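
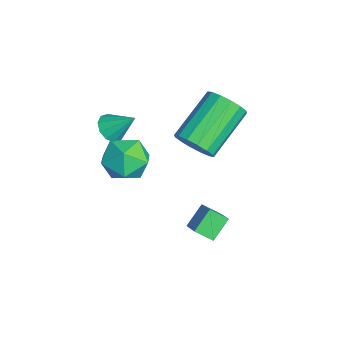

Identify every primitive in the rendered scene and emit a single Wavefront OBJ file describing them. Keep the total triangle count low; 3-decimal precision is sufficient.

v 2.569 0.154 2.03
v 3.232 0.518 2.347
v 1.954 1.85 3.488
v 1.291 1.486 3.17
v 3.145 0.737 1.994
v 1.867 2.069 3.135
v 2.904 0.8 1.651
v 1.626 2.132 2.791
v 2.573 0.69 1.409
v 1.295 2.021 2.549
v 2.241 0.436 1.333
v 0.963 1.768 2.474
v 1.997 0.107 1.444
v 0.719 1.439 2.585
v 1.906 -0.21 1.712
v 0.628 1.122 2.853
v 1.993 -0.429 2.065
v 0.715 0.903 3.206
v 2.234 -0.492 2.409
v 0.956 0.84 3.549
v 2.565 -0.381 2.651
v 1.287 0.95 3.791
v 2.897 -0.128 2.726
v 1.619 1.204 3.867
v 3.141 0.201 2.615
v 1.863 1.533 3.756
v 2.018 -1.686 2.057
v 2.856 -1.47 1.558
v 1.744 -2.93 1.062
v 2.582 -2.714 0.563
v 2.634 -3.07 1.494
v 2.803 -2.301 2.109
v 1.797 -2.099 0.511
v 1.966 -1.33 1.126
v 2.719 -1.725 0.602
v 3.236 -2.326 1.21
v 1.364 -2.074 1.41
v 1.881 -2.675 2.018
v 3.093 0.374 -0.832
v 3.905 0.541 -0.33
v 3.248 1.018 -1.299
v 4.061 1.185 -0.796
v 3.619 -0.225 -1.484
v 4.432 -0.058 -0.981
v 3.775 0.419 -1.95
v 4.587 0.586 -1.448
v 1.544 -2.618 2.404
v 2.119 -2.845 2.356
v 1.936 -1.802 3.236
v 2.081 -2.564 2.098
v 1.838 -2.304 1.957
v 1.483 -2.164 1.987
v 1.151 -2.197 2.176
v 0.969 -2.391 2.452
v 1.007 -2.672 2.709
v 1.251 -2.933 2.851
v 1.606 -3.073 2.821
v 1.938 -3.04 2.632
f 2 1 5
f 2 5 3
f 3 5 6
f 3 6 4
f 5 1 7
f 5 7 6
f 6 7 8
f 6 8 4
f 7 1 9
f 7 9 8
f 8 9 10
f 8 10 4
f 9 1 11
f 9 11 10
f 10 11 12
f 10 12 4
f 11 1 13
f 11 13 12
f 12 13 14
f 12 14 4
f 13 1 15
f 13 15 14
f 14 15 16
f 14 16 4
f 15 1 17
f 15 17 16
f 16 17 18
f 16 18 4
f 17 1 19
f 17 19 18
f 18 19 20
f 18 20 4
f 19 1 21
f 19 21 20
f 20 21 22
f 20 22 4
f 21 1 23
f 21 23 22
f 22 23 24
f 22 24 4
f 23 1 25
f 23 25 24
f 24 25 26
f 24 26 4
f 25 1 2
f 25 2 26
f 26 2 3
f 26 3 4
f 27 38 32
f 27 32 28
f 27 28 34
f 27 34 37
f 27 37 38
f 28 32 36
f 32 38 31
f 38 37 29
f 37 34 33
f 34 28 35
f 30 36 31
f 30 31 29
f 30 29 33
f 30 33 35
f 30 35 36
f 31 36 32
f 29 31 38
f 33 29 37
f 35 33 34
f 36 35 28
f 40 42 39
f 43 40 39
f 39 42 41
f 41 43 39
f 40 46 42
f 44 40 43
f 44 46 40
f 42 46 41
f 45 43 41
f 41 46 45
f 45 44 43
f 46 44 45
f 48 47 50
f 48 50 49
f 50 47 51
f 50 51 49
f 51 47 52
f 51 52 49
f 52 47 53
f 52 53 49
f 53 47 54
f 53 54 49
f 54 47 55
f 54 55 49
f 55 47 56
f 55 56 49
f 56 47 57
f 56 57 49
f 57 47 58
f 57 58 49
f 58 47 48
f 58 48 49



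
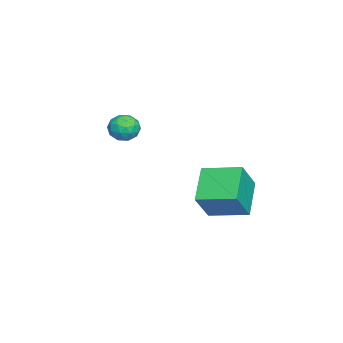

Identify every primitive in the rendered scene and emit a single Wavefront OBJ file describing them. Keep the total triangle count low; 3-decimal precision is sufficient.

v 3.789 0.89 1.442
v 2.332 0.847 2.429
v 3.963 2.549 1.771
v 2.506 2.506 2.757
v 4.694 0.534 2.763
v 3.237 0.491 3.749
v 4.868 2.193 3.091
v 3.411 2.15 4.078
v -0.426 -2.833 4.132
v -0.031 -3.018 3.539
v -0.789 -3.962 4.241
v -0.394 -4.147 3.648
v -0.053 -3.956 4.272
v 0.171 -3.258 4.204
v -0.991 -3.722 3.576
v -0.767 -3.024 3.508
v -0.381 -3.567 3.195
v 0.199 -3.711 3.625
v -1.019 -3.269 4.155
v -0.439 -3.413 4.585
v -0.197 -2.826 3.826
v -0.623 -4.154 3.954
v -0.423 -4.041 4.321
v -0.191 -4.15 3.972
v -0.078 -2.968 4.217
v 0.154 -3.076 3.868
v 0.141 -3.627 4.299
v -0.974 -3.904 3.912
v -0.742 -4.012 3.563
v -0.629 -2.83 3.808
v -0.397 -2.939 3.459
v -0.961 -3.353 3.481
v -0.17 -3.257 3.275
v -0.383 -3.921 3.339
v -0.734 -3.671 3.297
v -0.603 -3.261 3.257
v 0.17 -3.342 3.528
v -0.043 -4.006 3.592
v 0.158 -3.894 3.958
v 0.289 -3.484 3.919
v -0.035 -3.665 3.326
v -0.777 -2.974 4.188
v -0.99 -3.638 4.252
v -1.109 -3.496 3.861
v -0.978 -3.086 3.822
v -0.437 -3.059 4.441
v -0.65 -3.723 4.505
v -0.217 -3.719 4.523
v -0.086 -3.309 4.483
v -0.785 -3.315 4.454
f 2 4 1
f 5 2 1
f 1 4 3
f 3 5 1
f 2 8 4
f 6 2 5
f 6 8 2
f 4 8 3
f 7 5 3
f 3 8 7
f 7 6 5
f 8 6 7
f 9 46 25
f 46 20 49
f 25 49 14
f 46 49 25
f 9 25 21
f 25 14 26
f 21 26 10
f 25 26 21
f 9 21 30
f 21 10 31
f 30 31 16
f 21 31 30
f 9 30 42
f 30 16 45
f 42 45 19
f 30 45 42
f 9 42 46
f 42 19 50
f 46 50 20
f 42 50 46
f 10 26 37
f 26 14 40
f 37 40 18
f 26 40 37
f 14 49 27
f 49 20 48
f 27 48 13
f 49 48 27
f 20 50 47
f 50 19 43
f 47 43 11
f 50 43 47
f 19 45 44
f 45 16 32
f 44 32 15
f 45 32 44
f 16 31 36
f 31 10 33
f 36 33 17
f 31 33 36
f 12 38 24
f 38 18 39
f 24 39 13
f 38 39 24
f 12 24 22
f 24 13 23
f 22 23 11
f 24 23 22
f 12 22 29
f 22 11 28
f 29 28 15
f 22 28 29
f 12 29 34
f 29 15 35
f 34 35 17
f 29 35 34
f 12 34 38
f 34 17 41
f 38 41 18
f 34 41 38
f 13 39 27
f 39 18 40
f 27 40 14
f 39 40 27
f 11 23 47
f 23 13 48
f 47 48 20
f 23 48 47
f 15 28 44
f 28 11 43
f 44 43 19
f 28 43 44
f 17 35 36
f 35 15 32
f 36 32 16
f 35 32 36
f 18 41 37
f 41 17 33
f 37 33 10
f 41 33 37



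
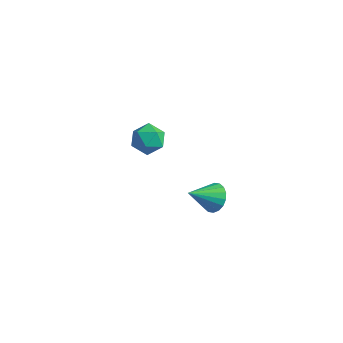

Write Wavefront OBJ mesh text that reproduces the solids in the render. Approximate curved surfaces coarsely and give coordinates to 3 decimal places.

v 2.462 -1.376 2.206
v 3.146 -1.471 2.589
v 1.758 -2.464 3.194
v 2.993 -1.21 2.767
v 2.734 -0.981 2.834
v 2.421 -0.831 2.777
v 2.117 -0.789 2.606
v 1.88 -0.863 2.357
v 1.759 -1.038 2.077
v 1.778 -1.281 1.823
v 1.931 -1.542 1.645
v 2.19 -1.77 1.578
v 2.503 -1.92 1.635
v 2.807 -1.963 1.805
v 3.044 -1.889 2.055
v 3.165 -1.713 2.335
v -4.725 2.676 -0.499
v -4.216 3.394 -0.875
v -3.424 1.866 -0.285
v -2.915 2.584 -0.661
v -3.339 2.692 0.19
v -4.144 3.193 0.058
v -3.496 2.067 -1.218
v -4.301 2.568 -1.35
v -3.457 3.018 -1.319
v -3.36 3.404 -0.449
v -4.28 1.856 -0.711
v -4.183 2.242 0.159
f 2 1 4
f 2 4 3
f 4 1 5
f 4 5 3
f 5 1 6
f 5 6 3
f 6 1 7
f 6 7 3
f 7 1 8
f 7 8 3
f 8 1 9
f 8 9 3
f 9 1 10
f 9 10 3
f 10 1 11
f 10 11 3
f 11 1 12
f 11 12 3
f 12 1 13
f 12 13 3
f 13 1 14
f 13 14 3
f 14 1 15
f 14 15 3
f 15 1 16
f 15 16 3
f 16 1 2
f 16 2 3
f 17 28 22
f 17 22 18
f 17 18 24
f 17 24 27
f 17 27 28
f 18 22 26
f 22 28 21
f 28 27 19
f 27 24 23
f 24 18 25
f 20 26 21
f 20 21 19
f 20 19 23
f 20 23 25
f 20 25 26
f 21 26 22
f 19 21 28
f 23 19 27
f 25 23 24
f 26 25 18



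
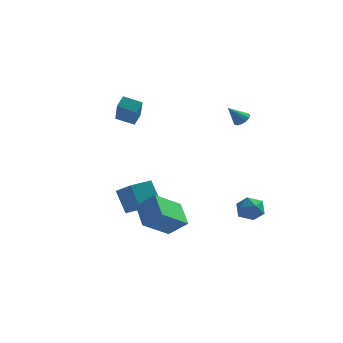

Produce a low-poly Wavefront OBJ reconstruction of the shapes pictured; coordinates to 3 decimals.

v -1.863 -0.643 -2.251
v -2.531 -0.234 -0.878
v -3.139 0.744 -3.285
v -3.806 1.154 -1.913
v -1.034 0.226 -2.107
v -1.701 0.636 -0.735
v -2.309 1.614 -3.142
v -2.977 2.023 -1.769
v -0.991 -3.002 -2.453
v 0.03 -3.014 -1.601
v -1.701 -1.916 -1.587
v -0.68 -1.928 -0.735
v -0.08 -1.552 -3.525
v 0.941 -1.564 -2.673
v -0.79 -0.466 -2.659
v 0.231 -0.478 -1.807
v 2.973 3.071 -2.481
v 3.56 3.021 -3.111
v 2.74 1.699 -2.589
v 3.327 1.649 -3.219
v 3.576 1.814 -2.41
v 3.72 2.662 -2.343
v 2.58 2.058 -3.357
v 2.724 2.906 -3.29
v 3.317 2.395 -3.652
v 3.932 2.244 -3.067
v 2.368 2.476 -2.633
v 2.983 2.325 -2.048
v 2.663 2.272 3.492
v 3.102 2.073 3.686
v 2.057 1.788 4.368
v 3.07 2.337 3.809
v 2.908 2.58 3.831
v 2.668 2.725 3.746
v 2.427 2.727 3.58
v 2.26 2.584 3.386
v 2.222 2.342 3.226
v 2.323 2.077 3.15
v 2.532 1.875 3.182
v 2.783 1.798 3.313
v 2.995 1.872 3.501
v -4.662 3.663 2.44
v -4.107 2.338 3.802
v -4.521 4.255 2.959
v -3.965 2.93 4.321
v -3.615 3.73 2.079
v -3.059 2.405 3.441
v -3.473 4.322 2.598
v -2.918 2.997 3.96
f 2 4 1
f 5 2 1
f 1 4 3
f 3 5 1
f 2 8 4
f 6 2 5
f 6 8 2
f 4 8 3
f 7 5 3
f 3 8 7
f 7 6 5
f 8 6 7
f 10 12 9
f 13 10 9
f 9 12 11
f 11 13 9
f 10 16 12
f 14 10 13
f 14 16 10
f 12 16 11
f 15 13 11
f 11 16 15
f 15 14 13
f 16 14 15
f 17 28 22
f 17 22 18
f 17 18 24
f 17 24 27
f 17 27 28
f 18 22 26
f 22 28 21
f 28 27 19
f 27 24 23
f 24 18 25
f 20 26 21
f 20 21 19
f 20 19 23
f 20 23 25
f 20 25 26
f 21 26 22
f 19 21 28
f 23 19 27
f 25 23 24
f 26 25 18
f 30 29 32
f 30 32 31
f 32 29 33
f 32 33 31
f 33 29 34
f 33 34 31
f 34 29 35
f 34 35 31
f 35 29 36
f 35 36 31
f 36 29 37
f 36 37 31
f 37 29 38
f 37 38 31
f 38 29 39
f 38 39 31
f 39 29 40
f 39 40 31
f 40 29 41
f 40 41 31
f 41 29 30
f 41 30 31
f 43 45 42
f 46 43 42
f 42 45 44
f 44 46 42
f 43 49 45
f 47 43 46
f 47 49 43
f 45 49 44
f 48 46 44
f 44 49 48
f 48 47 46
f 49 47 48



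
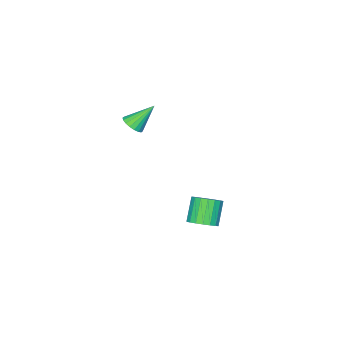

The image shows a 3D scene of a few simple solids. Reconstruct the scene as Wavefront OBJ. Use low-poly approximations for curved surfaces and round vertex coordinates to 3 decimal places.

v 0.824 -1.847 2.647
v 1.368 -1.817 3.054
v -0.144 -1.213 3.893
v 1.37 -1.546 2.919
v 1.264 -1.335 2.729
v 1.071 -1.225 2.524
v 0.829 -1.239 2.342
v 0.586 -1.372 2.221
v 0.39 -1.6 2.185
v 0.28 -1.877 2.24
v 0.278 -2.147 2.375
v 0.383 -2.358 2.565
v 0.576 -2.468 2.77
v 0.818 -2.454 2.952
v 1.062 -2.321 3.073
v 1.258 -2.093 3.109
v -0.646 1.691 -4.297
v -0.148 2.163 -3.778
v -1.036 1.72 -2.524
v -1.534 1.249 -3.043
v -0.42 2.411 -3.883
v -1.308 1.968 -2.629
v -0.736 2.516 -4.071
v -1.625 2.073 -2.816
v -1.035 2.458 -4.303
v -1.924 2.015 -3.048
v -1.257 2.248 -4.534
v -2.146 1.806 -3.279
v -1.357 1.928 -4.718
v -2.246 1.485 -3.463
v -1.317 1.561 -4.819
v -2.206 1.119 -3.564
v -1.144 1.22 -4.816
v -2.032 0.777 -3.562
v -0.872 0.972 -4.711
v -1.76 0.529 -3.457
v -0.555 0.867 -4.524
v -1.444 0.424 -3.269
v -0.256 0.925 -4.292
v -1.145 0.482 -3.037
v -0.034 1.134 -4.061
v -0.923 0.692 -2.806
v 0.066 1.455 -3.877
v -0.823 1.012 -2.622
v 0.026 1.821 -3.776
v -0.863 1.379 -2.521
f 2 1 4
f 2 4 3
f 4 1 5
f 4 5 3
f 5 1 6
f 5 6 3
f 6 1 7
f 6 7 3
f 7 1 8
f 7 8 3
f 8 1 9
f 8 9 3
f 9 1 10
f 9 10 3
f 10 1 11
f 10 11 3
f 11 1 12
f 11 12 3
f 12 1 13
f 12 13 3
f 13 1 14
f 13 14 3
f 14 1 15
f 14 15 3
f 15 1 16
f 15 16 3
f 16 1 2
f 16 2 3
f 18 17 21
f 18 21 19
f 19 21 22
f 19 22 20
f 21 17 23
f 21 23 22
f 22 23 24
f 22 24 20
f 23 17 25
f 23 25 24
f 24 25 26
f 24 26 20
f 25 17 27
f 25 27 26
f 26 27 28
f 26 28 20
f 27 17 29
f 27 29 28
f 28 29 30
f 28 30 20
f 29 17 31
f 29 31 30
f 30 31 32
f 30 32 20
f 31 17 33
f 31 33 32
f 32 33 34
f 32 34 20
f 33 17 35
f 33 35 34
f 34 35 36
f 34 36 20
f 35 17 37
f 35 37 36
f 36 37 38
f 36 38 20
f 37 17 39
f 37 39 38
f 38 39 40
f 38 40 20
f 39 17 41
f 39 41 40
f 40 41 42
f 40 42 20
f 41 17 43
f 41 43 42
f 42 43 44
f 42 44 20
f 43 17 45
f 43 45 44
f 44 45 46
f 44 46 20
f 45 17 18
f 45 18 46
f 46 18 19
f 46 19 20



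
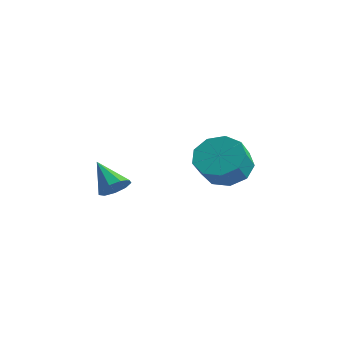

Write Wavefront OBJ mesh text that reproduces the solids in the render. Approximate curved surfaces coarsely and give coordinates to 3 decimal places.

v 0.176 3.384 -2.748
v 0.98 3.944 -2.607
v 1.349 3.215 -1.812
v 0.544 2.656 -1.952
v 0.483 4.145 -2.193
v 0.852 3.416 -1.398
v -0.157 3.99 -2.038
v 0.211 3.261 -1.243
v -0.642 3.551 -2.215
v -0.274 2.822 -1.42
v -0.744 3.035 -2.641
v -0.376 2.306 -1.846
v -0.416 2.682 -3.117
v -0.047 1.953 -2.322
v 0.189 2.658 -3.42
v 0.558 1.929 -2.625
v 0.788 2.974 -3.408
v 1.157 2.245 -2.613
v 1.1 3.482 -3.087
v 1.469 2.753 -2.292
v -0.615 -1.002 -2.92
v -0.201 -1.086 -2.453
v -1.645 -0.978 -2
v -0.257 -0.665 -2.526
v -0.481 -0.401 -2.784
v -0.768 -0.419 -3.105
v -0.983 -0.709 -3.339
v -1.027 -1.136 -3.377
v -0.878 -1.5 -3.201
v -0.606 -1.631 -2.893
v -0.339 -1.467 -2.598
f 2 1 5
f 2 5 3
f 3 5 6
f 3 6 4
f 5 1 7
f 5 7 6
f 6 7 8
f 6 8 4
f 7 1 9
f 7 9 8
f 8 9 10
f 8 10 4
f 9 1 11
f 9 11 10
f 10 11 12
f 10 12 4
f 11 1 13
f 11 13 12
f 12 13 14
f 12 14 4
f 13 1 15
f 13 15 14
f 14 15 16
f 14 16 4
f 15 1 17
f 15 17 16
f 16 17 18
f 16 18 4
f 17 1 19
f 17 19 18
f 18 19 20
f 18 20 4
f 19 1 2
f 19 2 20
f 20 2 3
f 20 3 4
f 22 21 24
f 22 24 23
f 24 21 25
f 24 25 23
f 25 21 26
f 25 26 23
f 26 21 27
f 26 27 23
f 27 21 28
f 27 28 23
f 28 21 29
f 28 29 23
f 29 21 30
f 29 30 23
f 30 21 31
f 30 31 23
f 31 21 22
f 31 22 23



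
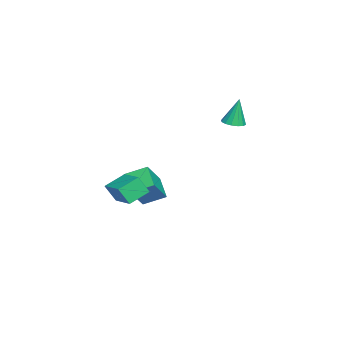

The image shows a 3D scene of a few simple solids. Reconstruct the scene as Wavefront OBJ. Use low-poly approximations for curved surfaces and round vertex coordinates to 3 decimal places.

v -3.773 2.458 0.835
v -3.405 3.038 0.772
v -3.927 2.742 2.545
v -3.745 3.138 0.725
v -4.092 3.056 0.707
v -4.354 2.814 0.724
v -4.46 2.476 0.77
v -4.382 2.133 0.834
v -4.141 1.877 0.899
v -3.801 1.777 0.946
v -3.454 1.86 0.963
v -3.192 2.102 0.947
v -3.086 2.44 0.9
v -3.164 2.783 0.836
v 2.973 -2.644 -2.337
v 3.032 -3.216 -1.318
v 2.135 -1.777 -1.802
v 2.194 -2.349 -0.783
v 4.306 -1.651 -1.857
v 4.365 -2.223 -0.838
v 3.468 -0.784 -1.322
v 3.527 -1.356 -0.303
v -2.493 -2.658 -3.861
v -2.715 -1.397 -3.294
v -1.387 -2.092 -4.684
v -1.61 -0.831 -4.118
v -1.17 -3.089 -2.382
v -1.393 -1.828 -1.816
v -0.065 -2.523 -3.206
v -0.287 -1.262 -2.639
f 2 1 4
f 2 4 3
f 4 1 5
f 4 5 3
f 5 1 6
f 5 6 3
f 6 1 7
f 6 7 3
f 7 1 8
f 7 8 3
f 8 1 9
f 8 9 3
f 9 1 10
f 9 10 3
f 10 1 11
f 10 11 3
f 11 1 12
f 11 12 3
f 12 1 13
f 12 13 3
f 13 1 14
f 13 14 3
f 14 1 2
f 14 2 3
f 16 18 15
f 19 16 15
f 15 18 17
f 17 19 15
f 16 22 18
f 20 16 19
f 20 22 16
f 18 22 17
f 21 19 17
f 17 22 21
f 21 20 19
f 22 20 21
f 24 26 23
f 27 24 23
f 23 26 25
f 25 27 23
f 24 30 26
f 28 24 27
f 28 30 24
f 26 30 25
f 29 27 25
f 25 30 29
f 29 28 27
f 30 28 29



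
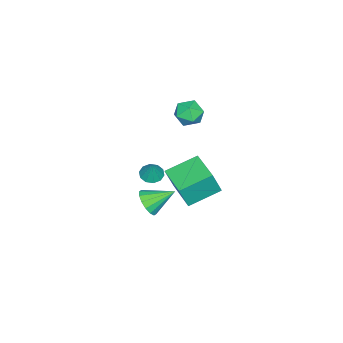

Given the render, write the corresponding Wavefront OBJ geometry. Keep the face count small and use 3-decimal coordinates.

v -3.245 -0.658 -1.155
v -2.781 -0.986 0.351
v -1.898 0.952 -1.22
v -1.434 0.625 0.286
v -1.766 -1.925 -1.886
v -1.302 -2.252 -0.38
v -0.419 -0.314 -1.951
v 0.045 -0.642 -0.445
v -1.893 -3.655 -4.164
v -1.184 -3.652 -3.547
v -2.707 -2.345 -3.236
v -1.055 -3.33 -3.888
v -1.151 -3.096 -4.304
v -1.446 -3.011 -4.682
v -1.86 -3.099 -4.921
v -2.284 -3.336 -4.957
v -2.602 -3.659 -4.781
v -2.731 -3.981 -4.439
v -2.635 -4.215 -4.024
v -2.341 -4.3 -3.646
v -1.926 -4.212 -3.407
v -1.503 -3.974 -3.37
v -3.097 -4.048 -2.631
v -2.424 -4.064 -2.886
v -2.643 -3.752 -1.449
v -2.578 -3.649 -2.93
v -2.93 -3.386 -2.861
v -3.347 -3.376 -2.703
v -3.667 -3.623 -2.518
v -3.77 -4.032 -2.376
v -3.616 -4.447 -2.331
v -3.264 -4.709 -2.401
v -2.848 -4.719 -2.559
v -2.527 -4.473 -2.744
v -3.29 -0.882 3.77
v -2.735 -1.486 4.242
v -3.505 -1.934 2.678
v -2.95 -2.538 3.15
v -3.797 -2.301 3.499
v -3.665 -1.651 4.174
v -2.575 -1.769 2.746
v -2.443 -1.119 3.421
v -2.294 -2.034 3.61
v -3.049 -2.363 4.075
v -3.191 -1.057 2.845
v -3.946 -1.386 3.31
f 2 4 1
f 5 2 1
f 1 4 3
f 3 5 1
f 2 8 4
f 6 2 5
f 6 8 2
f 4 8 3
f 7 5 3
f 3 8 7
f 7 6 5
f 8 6 7
f 10 9 12
f 10 12 11
f 12 9 13
f 12 13 11
f 13 9 14
f 13 14 11
f 14 9 15
f 14 15 11
f 15 9 16
f 15 16 11
f 16 9 17
f 16 17 11
f 17 9 18
f 17 18 11
f 18 9 19
f 18 19 11
f 19 9 20
f 19 20 11
f 20 9 21
f 20 21 11
f 21 9 22
f 21 22 11
f 22 9 10
f 22 10 11
f 24 23 26
f 24 26 25
f 26 23 27
f 26 27 25
f 27 23 28
f 27 28 25
f 28 23 29
f 28 29 25
f 29 23 30
f 29 30 25
f 30 23 31
f 30 31 25
f 31 23 32
f 31 32 25
f 32 23 33
f 32 33 25
f 33 23 34
f 33 34 25
f 34 23 24
f 34 24 25
f 35 46 40
f 35 40 36
f 35 36 42
f 35 42 45
f 35 45 46
f 36 40 44
f 40 46 39
f 46 45 37
f 45 42 41
f 42 36 43
f 38 44 39
f 38 39 37
f 38 37 41
f 38 41 43
f 38 43 44
f 39 44 40
f 37 39 46
f 41 37 45
f 43 41 42
f 44 43 36



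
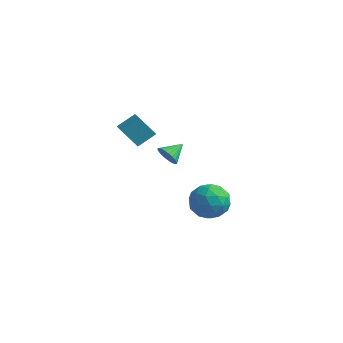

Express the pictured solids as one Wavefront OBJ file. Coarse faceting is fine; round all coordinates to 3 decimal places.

v 1.684 0.7 -4.299
v 2.832 0.349 -4.031
v 0.988 -0.449 -2.829
v 2.136 -0.8 -2.561
v 1.78 0.357 -2.341
v 2.209 1.066 -3.249
v 1.611 -1.166 -3.611
v 2.04 -0.457 -4.519
v 2.787 -0.805 -3.605
v 2.891 0.136 -2.82
v 0.929 -0.236 -4.04
v 1.033 0.705 -3.255
v 2.319 0.625 -4.294
v 1.501 -0.725 -2.566
v 1.292 -0.045 -2.437
v 1.966 -0.252 -2.279
v 1.953 1.047 -3.834
v 2.628 0.841 -3.677
v 2.009 0.845 -2.683
v 1.192 -0.941 -3.183
v 1.867 -1.147 -3.026
v 1.854 0.152 -4.581
v 2.528 -0.055 -4.423
v 1.811 -0.945 -4.177
v 2.967 -0.259 -3.886
v 2.558 -0.935 -3.022
v 2.249 -1.15 -3.639
v 2.502 -0.733 -4.173
v 3.028 0.294 -3.425
v 2.62 -0.381 -2.561
v 2.41 0.299 -2.431
v 2.663 0.716 -2.965
v 3.002 -0.384 -3.175
v 1.2 0.281 -4.299
v 0.792 -0.394 -3.435
v 1.157 -0.816 -3.895
v 1.41 -0.399 -4.429
v 1.262 0.835 -3.838
v 0.853 0.159 -2.974
v 1.318 0.633 -2.687
v 1.571 1.05 -3.221
v 0.818 0.284 -3.685
v 0.382 -1.837 0.545
v 0.797 -1.667 -0.019
v 0.678 -0.803 1.075
v 0.55 -1.557 -0.097
v 0.278 -1.489 -0.077
v 0.022 -1.475 0.038
v -0.179 -1.515 0.229
v -0.295 -1.605 0.469
v -0.308 -1.73 0.72
v -0.216 -1.872 0.945
v -0.032 -2.008 1.108
v 0.214 -2.118 1.186
v 0.486 -2.186 1.166
v 0.742 -2.2 1.052
v 0.943 -2.16 0.86
v 1.059 -2.07 0.621
v 1.072 -1.945 0.369
v 0.98 -1.803 0.145
v -1.215 -4.09 3.417
v -0.699 -3.194 4.083
v -0.437 -3.652 2.224
v 0.079 -2.756 2.89
v -0.599 -4.604 3.63
v -0.083 -3.708 4.296
v 0.179 -4.166 2.437
v 0.695 -3.27 3.103
f 1 38 17
f 38 12 41
f 17 41 6
f 38 41 17
f 1 17 13
f 17 6 18
f 13 18 2
f 17 18 13
f 1 13 22
f 13 2 23
f 22 23 8
f 13 23 22
f 1 22 34
f 22 8 37
f 34 37 11
f 22 37 34
f 1 34 38
f 34 11 42
f 38 42 12
f 34 42 38
f 2 18 29
f 18 6 32
f 29 32 10
f 18 32 29
f 6 41 19
f 41 12 40
f 19 40 5
f 41 40 19
f 12 42 39
f 42 11 35
f 39 35 3
f 42 35 39
f 11 37 36
f 37 8 24
f 36 24 7
f 37 24 36
f 8 23 28
f 23 2 25
f 28 25 9
f 23 25 28
f 4 30 16
f 30 10 31
f 16 31 5
f 30 31 16
f 4 16 14
f 16 5 15
f 14 15 3
f 16 15 14
f 4 14 21
f 14 3 20
f 21 20 7
f 14 20 21
f 4 21 26
f 21 7 27
f 26 27 9
f 21 27 26
f 4 26 30
f 26 9 33
f 30 33 10
f 26 33 30
f 5 31 19
f 31 10 32
f 19 32 6
f 31 32 19
f 3 15 39
f 15 5 40
f 39 40 12
f 15 40 39
f 7 20 36
f 20 3 35
f 36 35 11
f 20 35 36
f 9 27 28
f 27 7 24
f 28 24 8
f 27 24 28
f 10 33 29
f 33 9 25
f 29 25 2
f 33 25 29
f 44 43 46
f 44 46 45
f 46 43 47
f 46 47 45
f 47 43 48
f 47 48 45
f 48 43 49
f 48 49 45
f 49 43 50
f 49 50 45
f 50 43 51
f 50 51 45
f 51 43 52
f 51 52 45
f 52 43 53
f 52 53 45
f 53 43 54
f 53 54 45
f 54 43 55
f 54 55 45
f 55 43 56
f 55 56 45
f 56 43 57
f 56 57 45
f 57 43 58
f 57 58 45
f 58 43 59
f 58 59 45
f 59 43 60
f 59 60 45
f 60 43 44
f 60 44 45
f 62 64 61
f 65 62 61
f 61 64 63
f 63 65 61
f 62 68 64
f 66 62 65
f 66 68 62
f 64 68 63
f 67 65 63
f 63 68 67
f 67 66 65
f 68 66 67



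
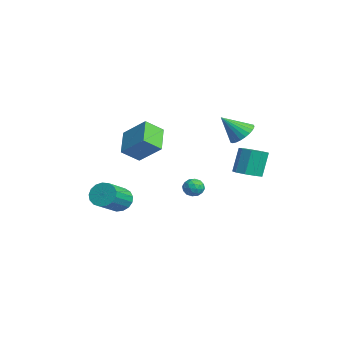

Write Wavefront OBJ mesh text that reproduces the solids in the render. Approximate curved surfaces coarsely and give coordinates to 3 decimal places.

v -0.628 -3.3 -3.193
v -0.262 -3.561 -3.949
v 0.955 -4.822 -2.924
v 0.588 -4.56 -2.167
v -0.024 -3.234 -3.829
v 1.192 -4.495 -2.804
v 0.075 -2.923 -3.564
v 1.292 -4.184 -2.539
v 0.013 -2.698 -3.213
v 1.23 -3.958 -2.188
v -0.195 -2.61 -2.858
v 1.021 -3.871 -1.833
v -0.503 -2.681 -2.58
v 0.713 -3.942 -1.554
v -0.84 -2.893 -2.441
v 0.377 -4.154 -1.416
v -1.128 -3.198 -2.475
v 0.089 -4.459 -1.45
v -1.301 -3.527 -2.673
v -0.085 -4.788 -1.648
v -1.321 -3.803 -2.991
v -0.104 -5.064 -1.965
v -1.182 -3.965 -3.354
v 0.035 -5.225 -2.329
v -0.915 -3.973 -3.68
v 0.301 -5.234 -2.655
v -0.584 -3.828 -3.895
v 0.633 -5.089 -2.87
v -1.349 1.934 -2.822
v -0.809 1.537 -2.641
v -1.811 1.063 -3.359
v -1.271 0.666 -3.178
v -1.72 0.882 -2.695
v -1.435 1.421 -2.363
v -1.185 1.179 -3.637
v -0.9 1.718 -3.305
v -0.708 1.07 -3.145
v -1.039 0.887 -2.562
v -1.581 1.713 -3.438
v -1.912 1.53 -2.855
v -1.039 1.812 -2.685
v -1.581 0.788 -3.315
v -1.845 0.915 -3.032
v -1.528 0.682 -2.925
v -1.406 1.744 -2.521
v -1.089 1.51 -2.415
v -1.624 1.126 -2.446
v -1.531 1.09 -3.585
v -1.214 0.856 -3.479
v -1.092 1.918 -3.075
v -0.775 1.685 -2.968
v -0.996 1.474 -3.554
v -0.662 1.304 -2.874
v -0.934 0.792 -3.189
v -0.883 1.094 -3.459
v -0.715 1.41 -3.264
v -0.856 1.196 -2.532
v -1.128 0.684 -2.847
v -1.392 0.812 -2.564
v -1.224 1.128 -2.369
v -0.797 0.922 -2.828
v -1.492 1.916 -3.153
v -1.764 1.404 -3.468
v -1.396 1.472 -3.631
v -1.228 1.788 -3.436
v -1.686 1.808 -2.811
v -1.958 1.296 -3.126
v -1.905 1.19 -2.736
v -1.737 1.506 -2.541
v -1.823 1.678 -3.172
v 1.103 3.437 1.901
v 1.954 3.598 2.211
v 0.857 2.243 3.199
v 1.764 3.84 2.397
v 1.474 4.02 2.508
v 1.128 4.111 2.526
v 0.777 4.1 2.449
v 0.476 3.987 2.289
v 0.271 3.791 2.069
v 0.192 3.541 1.824
v 0.252 3.275 1.591
v 0.442 3.033 1.405
v 0.732 2.853 1.294
v 1.079 2.762 1.276
v 1.429 2.773 1.353
v 1.73 2.886 1.514
v 1.935 3.082 1.733
v 2.014 3.332 1.978
v 2.222 -2.859 0.874
v 2.345 -3.925 1.66
v 0.792 -2.352 1.785
v 0.915 -3.418 2.571
v 3.305 -1.882 2.029
v 3.428 -2.948 2.815
v 1.875 -1.375 2.94
v 1.998 -2.441 3.726
v 4.174 2.76 -0.014
v 4.889 2.373 0.269
v 4.52 2.854 1.857
v 3.806 3.24 1.574
v 5.005 2.932 0.126
v 4.636 3.413 1.715
v 4.733 3.41 -0.081
v 4.364 3.891 1.507
v 4.199 3.584 -0.258
v 3.831 4.065 1.331
v 3.654 3.372 -0.32
v 3.285 3.853 1.268
v 3.352 2.874 -0.239
v 2.984 3.354 1.349
v 3.435 2.322 -0.053
v 3.067 2.802 1.535
v 3.864 1.975 0.151
v 3.495 2.456 1.74
v 4.438 1.995 0.278
v 4.069 2.476 1.867
f 2 1 5
f 2 5 3
f 3 5 6
f 3 6 4
f 5 1 7
f 5 7 6
f 6 7 8
f 6 8 4
f 7 1 9
f 7 9 8
f 8 9 10
f 8 10 4
f 9 1 11
f 9 11 10
f 10 11 12
f 10 12 4
f 11 1 13
f 11 13 12
f 12 13 14
f 12 14 4
f 13 1 15
f 13 15 14
f 14 15 16
f 14 16 4
f 15 1 17
f 15 17 16
f 16 17 18
f 16 18 4
f 17 1 19
f 17 19 18
f 18 19 20
f 18 20 4
f 19 1 21
f 19 21 20
f 20 21 22
f 20 22 4
f 21 1 23
f 21 23 22
f 22 23 24
f 22 24 4
f 23 1 25
f 23 25 24
f 24 25 26
f 24 26 4
f 25 1 27
f 25 27 26
f 26 27 28
f 26 28 4
f 27 1 2
f 27 2 28
f 28 2 3
f 28 3 4
f 29 66 45
f 66 40 69
f 45 69 34
f 66 69 45
f 29 45 41
f 45 34 46
f 41 46 30
f 45 46 41
f 29 41 50
f 41 30 51
f 50 51 36
f 41 51 50
f 29 50 62
f 50 36 65
f 62 65 39
f 50 65 62
f 29 62 66
f 62 39 70
f 66 70 40
f 62 70 66
f 30 46 57
f 46 34 60
f 57 60 38
f 46 60 57
f 34 69 47
f 69 40 68
f 47 68 33
f 69 68 47
f 40 70 67
f 70 39 63
f 67 63 31
f 70 63 67
f 39 65 64
f 65 36 52
f 64 52 35
f 65 52 64
f 36 51 56
f 51 30 53
f 56 53 37
f 51 53 56
f 32 58 44
f 58 38 59
f 44 59 33
f 58 59 44
f 32 44 42
f 44 33 43
f 42 43 31
f 44 43 42
f 32 42 49
f 42 31 48
f 49 48 35
f 42 48 49
f 32 49 54
f 49 35 55
f 54 55 37
f 49 55 54
f 32 54 58
f 54 37 61
f 58 61 38
f 54 61 58
f 33 59 47
f 59 38 60
f 47 60 34
f 59 60 47
f 31 43 67
f 43 33 68
f 67 68 40
f 43 68 67
f 35 48 64
f 48 31 63
f 64 63 39
f 48 63 64
f 37 55 56
f 55 35 52
f 56 52 36
f 55 52 56
f 38 61 57
f 61 37 53
f 57 53 30
f 61 53 57
f 72 71 74
f 72 74 73
f 74 71 75
f 74 75 73
f 75 71 76
f 75 76 73
f 76 71 77
f 76 77 73
f 77 71 78
f 77 78 73
f 78 71 79
f 78 79 73
f 79 71 80
f 79 80 73
f 80 71 81
f 80 81 73
f 81 71 82
f 81 82 73
f 82 71 83
f 82 83 73
f 83 71 84
f 83 84 73
f 84 71 85
f 84 85 73
f 85 71 86
f 85 86 73
f 86 71 87
f 86 87 73
f 87 71 88
f 87 88 73
f 88 71 72
f 88 72 73
f 90 92 89
f 93 90 89
f 89 92 91
f 91 93 89
f 90 96 92
f 94 90 93
f 94 96 90
f 92 96 91
f 95 93 91
f 91 96 95
f 95 94 93
f 96 94 95
f 98 97 101
f 98 101 99
f 99 101 102
f 99 102 100
f 101 97 103
f 101 103 102
f 102 103 104
f 102 104 100
f 103 97 105
f 103 105 104
f 104 105 106
f 104 106 100
f 105 97 107
f 105 107 106
f 106 107 108
f 106 108 100
f 107 97 109
f 107 109 108
f 108 109 110
f 108 110 100
f 109 97 111
f 109 111 110
f 110 111 112
f 110 112 100
f 111 97 113
f 111 113 112
f 112 113 114
f 112 114 100
f 113 97 115
f 113 115 114
f 114 115 116
f 114 116 100
f 115 97 98
f 115 98 116
f 116 98 99
f 116 99 100



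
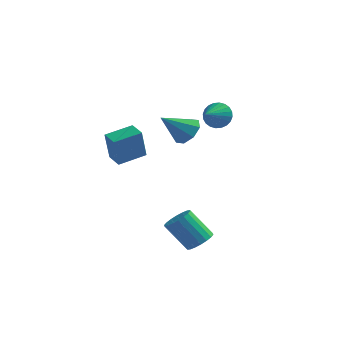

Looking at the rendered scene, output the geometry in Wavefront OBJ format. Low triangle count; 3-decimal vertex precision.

v 0.374 1.913 3.375
v 0.716 1.605 2.697
v 0.246 0.647 3.885
v 0.974 1.652 2.88
v 1.14 1.74 3.139
v 1.19 1.853 3.434
v 1.116 1.976 3.72
v 0.928 2.089 3.954
v 0.657 2.175 4.099
v 0.342 2.221 4.134
v 0.032 2.221 4.054
v -0.225 2.173 3.871
v -0.392 2.086 3.612
v -0.441 1.972 3.317
v -0.367 1.849 3.031
v -0.18 1.736 2.797
v 0.092 1.65 2.652
v 0.407 1.604 2.616
v 1.022 -1.71 -3.692
v 1.458 -1.175 -3.288
v 0.314 -1.335 -1.843
v -0.122 -1.87 -2.248
v 1.219 -0.972 -3.455
v 0.074 -1.131 -2.01
v 0.94 -0.915 -3.67
v -0.204 -1.074 -2.225
v 0.678 -1.015 -3.888
v -0.467 -1.175 -2.444
v 0.484 -1.253 -4.068
v -0.661 -1.413 -2.624
v 0.396 -1.582 -4.174
v -0.748 -1.742 -2.729
v 0.433 -1.936 -4.184
v -0.711 -2.096 -2.739
v 0.586 -2.245 -4.097
v -0.558 -2.405 -2.652
v 0.826 -2.449 -3.93
v -0.319 -2.608 -2.485
v 1.104 -2.506 -3.715
v -0.04 -2.665 -2.27
v 1.367 -2.405 -3.496
v 0.222 -2.565 -2.052
v 1.561 -2.167 -3.316
v 0.416 -2.327 -1.872
v 1.648 -1.838 -3.211
v 0.504 -1.998 -1.766
v 1.611 -1.484 -3.201
v 0.467 -1.644 -1.756
v -3.567 -1.195 0.504
v -3.557 -1.733 2.232
v -4.332 -0.642 0.681
v -4.322 -1.18 2.409
v -2.618 0 0.871
v -2.608 -0.538 2.599
v -3.383 0.553 1.048
v -3.373 0.015 2.776
v -1.89 3.382 1.365
v -1.434 3.756 2.097
v -2.91 2.338 2.535
v -2.022 4.13 1.919
v -2.533 4.066 1.416
v -2.668 3.602 0.884
v -2.347 3.008 0.634
v -1.759 2.634 0.812
v -1.248 2.698 1.314
v -1.113 3.163 1.846
f 2 1 4
f 2 4 3
f 4 1 5
f 4 5 3
f 5 1 6
f 5 6 3
f 6 1 7
f 6 7 3
f 7 1 8
f 7 8 3
f 8 1 9
f 8 9 3
f 9 1 10
f 9 10 3
f 10 1 11
f 10 11 3
f 11 1 12
f 11 12 3
f 12 1 13
f 12 13 3
f 13 1 14
f 13 14 3
f 14 1 15
f 14 15 3
f 15 1 16
f 15 16 3
f 16 1 17
f 16 17 3
f 17 1 18
f 17 18 3
f 18 1 2
f 18 2 3
f 20 19 23
f 20 23 21
f 21 23 24
f 21 24 22
f 23 19 25
f 23 25 24
f 24 25 26
f 24 26 22
f 25 19 27
f 25 27 26
f 26 27 28
f 26 28 22
f 27 19 29
f 27 29 28
f 28 29 30
f 28 30 22
f 29 19 31
f 29 31 30
f 30 31 32
f 30 32 22
f 31 19 33
f 31 33 32
f 32 33 34
f 32 34 22
f 33 19 35
f 33 35 34
f 34 35 36
f 34 36 22
f 35 19 37
f 35 37 36
f 36 37 38
f 36 38 22
f 37 19 39
f 37 39 38
f 38 39 40
f 38 40 22
f 39 19 41
f 39 41 40
f 40 41 42
f 40 42 22
f 41 19 43
f 41 43 42
f 42 43 44
f 42 44 22
f 43 19 45
f 43 45 44
f 44 45 46
f 44 46 22
f 45 19 47
f 45 47 46
f 46 47 48
f 46 48 22
f 47 19 20
f 47 20 48
f 48 20 21
f 48 21 22
f 50 52 49
f 53 50 49
f 49 52 51
f 51 53 49
f 50 56 52
f 54 50 53
f 54 56 50
f 52 56 51
f 55 53 51
f 51 56 55
f 55 54 53
f 56 54 55
f 58 57 60
f 58 60 59
f 60 57 61
f 60 61 59
f 61 57 62
f 61 62 59
f 62 57 63
f 62 63 59
f 63 57 64
f 63 64 59
f 64 57 65
f 64 65 59
f 65 57 66
f 65 66 59
f 66 57 58
f 66 58 59



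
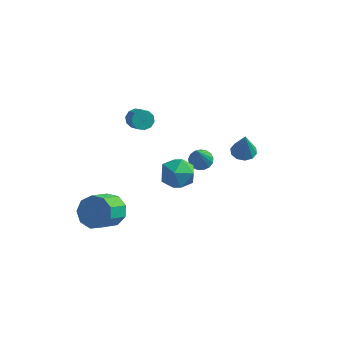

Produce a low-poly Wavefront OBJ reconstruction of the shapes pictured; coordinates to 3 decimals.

v 3.506 0.627 2.48
v 3.991 1.073 2.514
v 3.674 0.333 3.92
v 3.639 1.263 2.594
v 3.237 1.21 2.63
v 2.937 0.935 2.609
v 2.854 0.542 2.538
v 3.021 0.181 2.445
v 3.372 -0.009 2.365
v 3.775 0.043 2.329
v 4.075 0.319 2.35
v 4.158 0.712 2.421
v 0.187 3.65 -1.925
v 0.844 3.648 -1.981
v 0.333 2.53 -0.155
v 0.783 3.908 -1.812
v 0.585 4.108 -1.668
v 0.296 4.204 -1.584
v -0.018 4.172 -1.578
v -0.285 4.021 -1.652
v -0.445 3.785 -1.788
v -0.459 3.517 -1.955
v -0.326 3.28 -2.116
v -0.075 3.128 -2.233
v 0.235 3.095 -2.28
v 0.535 3.189 -2.245
v 0.755 3.389 -2.137
v -2.981 2.708 1.272
v -2.477 2.989 1.072
v -1.836 2.294 1.709
v -2.339 2.012 1.908
v -2.594 3.166 1.384
v -1.953 2.471 2.02
v -2.859 3.168 1.653
v -2.218 2.473 2.289
v -3.17 2.994 1.776
v -2.529 2.299 2.412
v -3.408 2.711 1.707
v -2.767 2.016 2.343
v -3.484 2.426 1.471
v -2.843 1.731 2.108
v -3.367 2.249 1.16
v -2.726 1.554 1.796
v -3.102 2.247 0.891
v -2.461 1.552 1.527
v -2.791 2.421 0.768
v -2.15 1.726 1.404
v -2.553 2.704 0.837
v -1.912 2.009 1.473
v -0.11 1.546 -1.368
v 0.749 0.963 -1.291
v -0.789 0.717 -0.069
v 0.07 0.134 0.008
v 0.104 1.145 0.254
v 0.523 1.658 -0.55
v -0.563 0.022 -0.81
v -0.144 0.535 -1.614
v 0.469 0.022 -0.946
v 0.881 0.716 -0.289
v -0.921 0.964 -1.071
v -0.509 1.658 -0.414
v -3.022 -0.981 -3.111
v -2.054 -1.191 -3.14
v -2.311 -2.508 -2.197
v -3.278 -2.299 -2.169
v -2.189 -0.787 -2.613
v -2.445 -2.104 -1.67
v -2.712 -0.475 -2.319
v -2.969 -1.792 -1.376
v -3.381 -0.399 -2.396
v -3.638 -1.716 -1.453
v -3.881 -0.596 -2.808
v -4.138 -1.913 -1.865
v -3.979 -0.974 -3.361
v -4.236 -2.291 -2.418
v -3.629 -1.355 -3.798
v -3.886 -2.672 -2.855
v -2.995 -1.561 -3.914
v -3.252 -2.878 -2.971
v -2.373 -1.496 -3.654
v -2.63 -2.813 -2.711
f 2 1 4
f 2 4 3
f 4 1 5
f 4 5 3
f 5 1 6
f 5 6 3
f 6 1 7
f 6 7 3
f 7 1 8
f 7 8 3
f 8 1 9
f 8 9 3
f 9 1 10
f 9 10 3
f 10 1 11
f 10 11 3
f 11 1 12
f 11 12 3
f 12 1 2
f 12 2 3
f 14 13 16
f 14 16 15
f 16 13 17
f 16 17 15
f 17 13 18
f 17 18 15
f 18 13 19
f 18 19 15
f 19 13 20
f 19 20 15
f 20 13 21
f 20 21 15
f 21 13 22
f 21 22 15
f 22 13 23
f 22 23 15
f 23 13 24
f 23 24 15
f 24 13 25
f 24 25 15
f 25 13 26
f 25 26 15
f 26 13 27
f 26 27 15
f 27 13 14
f 27 14 15
f 29 28 32
f 29 32 30
f 30 32 33
f 30 33 31
f 32 28 34
f 32 34 33
f 33 34 35
f 33 35 31
f 34 28 36
f 34 36 35
f 35 36 37
f 35 37 31
f 36 28 38
f 36 38 37
f 37 38 39
f 37 39 31
f 38 28 40
f 38 40 39
f 39 40 41
f 39 41 31
f 40 28 42
f 40 42 41
f 41 42 43
f 41 43 31
f 42 28 44
f 42 44 43
f 43 44 45
f 43 45 31
f 44 28 46
f 44 46 45
f 45 46 47
f 45 47 31
f 46 28 48
f 46 48 47
f 47 48 49
f 47 49 31
f 48 28 29
f 48 29 49
f 49 29 30
f 49 30 31
f 50 61 55
f 50 55 51
f 50 51 57
f 50 57 60
f 50 60 61
f 51 55 59
f 55 61 54
f 61 60 52
f 60 57 56
f 57 51 58
f 53 59 54
f 53 54 52
f 53 52 56
f 53 56 58
f 53 58 59
f 54 59 55
f 52 54 61
f 56 52 60
f 58 56 57
f 59 58 51
f 63 62 66
f 63 66 64
f 64 66 67
f 64 67 65
f 66 62 68
f 66 68 67
f 67 68 69
f 67 69 65
f 68 62 70
f 68 70 69
f 69 70 71
f 69 71 65
f 70 62 72
f 70 72 71
f 71 72 73
f 71 73 65
f 72 62 74
f 72 74 73
f 73 74 75
f 73 75 65
f 74 62 76
f 74 76 75
f 75 76 77
f 75 77 65
f 76 62 78
f 76 78 77
f 77 78 79
f 77 79 65
f 78 62 80
f 78 80 79
f 79 80 81
f 79 81 65
f 80 62 63
f 80 63 81
f 81 63 64
f 81 64 65



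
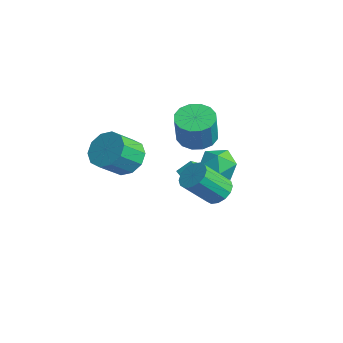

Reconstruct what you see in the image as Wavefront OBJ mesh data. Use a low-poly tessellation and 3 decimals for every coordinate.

v 0.868 3.655 -1.724
v 1.525 3.031 -2.093
v 0.255 2.489 -0.847
v 0.912 1.865 -1.216
v 1.2 2.578 -0.612
v 1.579 3.299 -1.154
v 0.201 2.221 -1.786
v 0.58 2.942 -2.328
v 1.113 2.145 -2.131
v 1.73 2.366 -1.406
v 0.05 3.154 -1.534
v 0.667 3.375 -0.809
v 0.332 2.052 0.3
v 0.954 2.715 0.257
v 1.47 2.33 1.776
v 0.848 1.668 1.82
v 0.571 2.919 0.439
v 1.087 2.535 1.958
v 0.123 2.891 0.584
v 0.64 2.507 2.103
v -0.268 2.639 0.653
v 0.248 2.254 2.172
v -0.499 2.229 0.627
v 0.017 1.844 2.147
v -0.507 1.772 0.514
v 0.009 1.387 2.034
v -0.29 1.39 0.344
v 0.226 1.005 1.863
v 0.093 1.185 0.162
v 0.609 0.801 1.681
v 0.54 1.213 0.017
v 1.057 0.829 1.536
v 0.932 1.466 -0.052
v 1.448 1.081 1.467
v 1.163 1.876 -0.027
v 1.679 1.491 1.493
v 1.171 2.333 0.086
v 1.687 1.948 1.606
v -2.562 3.436 -4.319
v -1.984 2.278 -3.344
v -2.349 4.046 -3.721
v -1.771 2.888 -2.746
v -1.109 3.592 -4.994
v -0.531 2.434 -4.019
v -0.896 4.202 -4.396
v -0.318 3.044 -3.421
v -1.701 -0.287 -1.511
v -0.725 -0.073 -1.469
v -0.523 -1.179 -0.507
v -1.499 -1.393 -0.549
v -1.011 0.256 -1.031
v -0.81 -0.85 -0.069
v -1.561 0.377 -0.777
v -1.36 -0.729 0.186
v -2.165 0.245 -0.803
v -1.963 -0.861 0.16
v -2.59 -0.09 -1.099
v -2.389 -1.197 -0.137
v -2.677 -0.501 -1.553
v -2.475 -1.607 -0.591
v -2.39 -0.83 -1.991
v -2.189 -1.936 -1.029
v -1.84 -0.951 -2.246
v -1.639 -2.057 -1.283
v -1.237 -0.819 -2.22
v -1.035 -1.925 -1.257
v -0.811 -0.483 -1.923
v -0.61 -1.59 -0.961
v 2.458 1.934 -1.923
v 3.062 1.573 -2.182
v 2.906 0.405 -0.915
v 2.302 0.766 -0.657
v 3.201 1.83 -1.927
v 3.045 0.663 -0.66
v 3.141 2.116 -1.671
v 2.984 0.948 -0.404
v 2.897 2.353 -1.483
v 2.741 1.185 -0.216
v 2.536 2.477 -1.413
v 2.38 1.31 -0.146
v 2.154 2.456 -1.479
v 1.998 1.289 -0.212
v 1.854 2.295 -1.665
v 1.698 1.127 -0.398
v 1.715 2.037 -1.92
v 1.559 0.87 -0.653
v 1.776 1.752 -2.176
v 1.619 0.584 -0.909
v 2.019 1.515 -2.364
v 1.863 0.347 -1.097
v 2.38 1.39 -2.434
v 2.224 0.223 -1.167
v 2.762 1.411 -2.368
v 2.606 0.244 -1.101
f 1 12 6
f 1 6 2
f 1 2 8
f 1 8 11
f 1 11 12
f 2 6 10
f 6 12 5
f 12 11 3
f 11 8 7
f 8 2 9
f 4 10 5
f 4 5 3
f 4 3 7
f 4 7 9
f 4 9 10
f 5 10 6
f 3 5 12
f 7 3 11
f 9 7 8
f 10 9 2
f 14 13 17
f 14 17 15
f 15 17 18
f 15 18 16
f 17 13 19
f 17 19 18
f 18 19 20
f 18 20 16
f 19 13 21
f 19 21 20
f 20 21 22
f 20 22 16
f 21 13 23
f 21 23 22
f 22 23 24
f 22 24 16
f 23 13 25
f 23 25 24
f 24 25 26
f 24 26 16
f 25 13 27
f 25 27 26
f 26 27 28
f 26 28 16
f 27 13 29
f 27 29 28
f 28 29 30
f 28 30 16
f 29 13 31
f 29 31 30
f 30 31 32
f 30 32 16
f 31 13 33
f 31 33 32
f 32 33 34
f 32 34 16
f 33 13 35
f 33 35 34
f 34 35 36
f 34 36 16
f 35 13 37
f 35 37 36
f 36 37 38
f 36 38 16
f 37 13 14
f 37 14 38
f 38 14 15
f 38 15 16
f 40 42 39
f 43 40 39
f 39 42 41
f 41 43 39
f 40 46 42
f 44 40 43
f 44 46 40
f 42 46 41
f 45 43 41
f 41 46 45
f 45 44 43
f 46 44 45
f 48 47 51
f 48 51 49
f 49 51 52
f 49 52 50
f 51 47 53
f 51 53 52
f 52 53 54
f 52 54 50
f 53 47 55
f 53 55 54
f 54 55 56
f 54 56 50
f 55 47 57
f 55 57 56
f 56 57 58
f 56 58 50
f 57 47 59
f 57 59 58
f 58 59 60
f 58 60 50
f 59 47 61
f 59 61 60
f 60 61 62
f 60 62 50
f 61 47 63
f 61 63 62
f 62 63 64
f 62 64 50
f 63 47 65
f 63 65 64
f 64 65 66
f 64 66 50
f 65 47 67
f 65 67 66
f 66 67 68
f 66 68 50
f 67 47 48
f 67 48 68
f 68 48 49
f 68 49 50
f 70 69 73
f 70 73 71
f 71 73 74
f 71 74 72
f 73 69 75
f 73 75 74
f 74 75 76
f 74 76 72
f 75 69 77
f 75 77 76
f 76 77 78
f 76 78 72
f 77 69 79
f 77 79 78
f 78 79 80
f 78 80 72
f 79 69 81
f 79 81 80
f 80 81 82
f 80 82 72
f 81 69 83
f 81 83 82
f 82 83 84
f 82 84 72
f 83 69 85
f 83 85 84
f 84 85 86
f 84 86 72
f 85 69 87
f 85 87 86
f 86 87 88
f 86 88 72
f 87 69 89
f 87 89 88
f 88 89 90
f 88 90 72
f 89 69 91
f 89 91 90
f 90 91 92
f 90 92 72
f 91 69 93
f 91 93 92
f 92 93 94
f 92 94 72
f 93 69 70
f 93 70 94
f 94 70 71
f 94 71 72



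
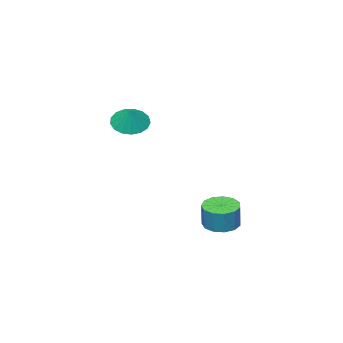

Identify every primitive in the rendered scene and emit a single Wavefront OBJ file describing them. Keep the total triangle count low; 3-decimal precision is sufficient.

v 1.203 -3.035 0.333
v 1.653 -2.489 -0.223
v 1.637 -2.545 1.167
v 1.282 -2.281 -0.152
v 0.893 -2.247 0.03
v 0.575 -2.392 0.282
v 0.401 -2.685 0.545
v 0.411 -3.059 0.76
v 0.602 -3.427 0.877
v 0.931 -3.705 0.87
v 1.322 -3.83 0.739
v 1.686 -3.773 0.516
v 1.939 -3.547 0.251
v 2.024 -3.203 0.005
v 1.92 -2.822 -0.166
v 1.072 2.452 -4.425
v 1.664 1.856 -4.445
v 1.901 2.053 -3.254
v 1.308 2.648 -3.235
v 1.88 2.263 -4.555
v 2.117 2.46 -3.364
v 1.839 2.729 -4.624
v 2.076 2.926 -3.433
v 1.555 3.108 -4.63
v 1.792 3.304 -3.439
v 1.117 3.278 -4.571
v 1.354 3.474 -3.38
v 0.665 3.185 -4.466
v 0.902 3.382 -3.275
v 0.342 2.86 -4.348
v 0.579 3.057 -3.157
v 0.25 2.405 -4.255
v 0.487 2.602 -3.064
v 0.42 1.965 -4.215
v 0.657 2.162 -3.025
v 0.796 1.679 -4.243
v 1.033 1.876 -3.052
v 1.26 1.639 -4.328
v 1.497 1.836 -3.138
f 2 1 4
f 2 4 3
f 4 1 5
f 4 5 3
f 5 1 6
f 5 6 3
f 6 1 7
f 6 7 3
f 7 1 8
f 7 8 3
f 8 1 9
f 8 9 3
f 9 1 10
f 9 10 3
f 10 1 11
f 10 11 3
f 11 1 12
f 11 12 3
f 12 1 13
f 12 13 3
f 13 1 14
f 13 14 3
f 14 1 15
f 14 15 3
f 15 1 2
f 15 2 3
f 17 16 20
f 17 20 18
f 18 20 21
f 18 21 19
f 20 16 22
f 20 22 21
f 21 22 23
f 21 23 19
f 22 16 24
f 22 24 23
f 23 24 25
f 23 25 19
f 24 16 26
f 24 26 25
f 25 26 27
f 25 27 19
f 26 16 28
f 26 28 27
f 27 28 29
f 27 29 19
f 28 16 30
f 28 30 29
f 29 30 31
f 29 31 19
f 30 16 32
f 30 32 31
f 31 32 33
f 31 33 19
f 32 16 34
f 32 34 33
f 33 34 35
f 33 35 19
f 34 16 36
f 34 36 35
f 35 36 37
f 35 37 19
f 36 16 38
f 36 38 37
f 37 38 39
f 37 39 19
f 38 16 17
f 38 17 39
f 39 17 18
f 39 18 19



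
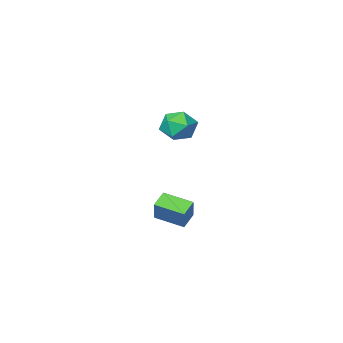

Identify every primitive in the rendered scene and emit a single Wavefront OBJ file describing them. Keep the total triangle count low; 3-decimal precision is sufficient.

v -3.142 -2.395 2.753
v -2.4 -2.784 1.939
v -3.96 -4.096 2.821
v -3.218 -4.485 2.007
v -2.829 -4.229 3.077
v -2.323 -3.178 3.035
v -4.037 -3.702 1.725
v -3.531 -2.651 1.683
v -2.953 -3.592 1.304
v -2.207 -3.917 2.14
v -4.153 -2.963 2.62
v -3.407 -3.288 3.456
v 1.654 2.419 -1.175
v 0.831 1.941 -0.686
v 0.652 3.751 -1.559
v -0.17 3.273 -1.069
v 2.03 3.067 0.089
v 1.208 2.589 0.579
v 1.029 4.399 -0.294
v 0.206 3.921 0.195
f 1 12 6
f 1 6 2
f 1 2 8
f 1 8 11
f 1 11 12
f 2 6 10
f 6 12 5
f 12 11 3
f 11 8 7
f 8 2 9
f 4 10 5
f 4 5 3
f 4 3 7
f 4 7 9
f 4 9 10
f 5 10 6
f 3 5 12
f 7 3 11
f 9 7 8
f 10 9 2
f 14 16 13
f 17 14 13
f 13 16 15
f 15 17 13
f 14 20 16
f 18 14 17
f 18 20 14
f 16 20 15
f 19 17 15
f 15 20 19
f 19 18 17
f 20 18 19



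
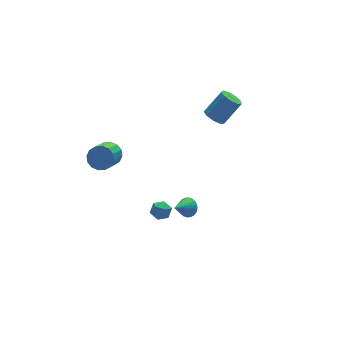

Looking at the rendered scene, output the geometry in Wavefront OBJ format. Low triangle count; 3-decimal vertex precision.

v 0.861 0.797 -4.255
v 1.273 0.693 -3.763
v -0.161 0.483 -3.465
v 1.221 0.94 -3.733
v 1.114 1.164 -3.782
v 0.969 1.333 -3.904
v 0.807 1.42 -4.078
v 0.653 1.412 -4.28
v 0.532 1.311 -4.478
v 0.46 1.131 -4.642
v 0.45 0.9 -4.747
v 0.502 0.654 -4.777
v 0.609 0.429 -4.728
v 0.754 0.261 -4.607
v 0.916 0.174 -4.432
v 1.07 0.181 -4.23
v 1.191 0.283 -4.032
v 1.263 0.463 -3.868
v -2.461 3.968 -0.44
v -2.157 4.318 0.212
v -3.094 3.422 1.132
v -3.399 3.072 0.48
v -2.482 4.551 0.107
v -3.419 3.655 1.027
v -2.802 4.629 -0.144
v -3.74 3.732 0.776
v -3.031 4.529 -0.474
v -3.968 3.632 0.446
v -3.107 4.279 -0.795
v -4.045 3.382 0.124
v -3.01 3.946 -1.021
v -3.948 3.049 -0.102
v -2.766 3.618 -1.092
v -3.703 2.722 -0.172
v -2.441 3.385 -0.987
v -3.378 2.489 -0.067
v -2.12 3.308 -0.736
v -3.058 2.411 0.184
v -1.892 3.408 -0.406
v -2.829 2.511 0.514
v -1.815 3.658 -0.084
v -2.753 2.761 0.835
v -1.912 3.991 0.142
v -2.85 3.094 1.061
v -2.103 -1.993 0.665
v -1.803 -2.337 0.214
v -2.977 -2.023 0.106
v -2.677 -2.367 -0.345
v -2.799 -2.627 0.229
v -2.259 -2.608 0.574
v -2.521 -1.752 -0.254
v -1.981 -1.733 0.091
v -2.061 -2.188 -0.354
v -2.234 -2.729 -0.055
v -2.546 -1.631 0.375
v -2.719 -2.172 0.674
v 2.826 1.439 2.757
v 3.337 1.285 2.32
v 4.426 1.307 3.586
v 3.914 1.461 4.023
v 3.289 1.753 2.353
v 4.378 1.775 3.619
v 3.024 2.075 2.576
v 4.113 2.096 3.842
v 2.666 2.099 2.883
v 3.755 2.12 4.149
v 2.383 1.814 3.131
v 3.472 1.836 4.397
v 2.307 1.354 3.204
v 3.396 1.376 4.47
v 2.474 0.934 3.068
v 3.563 0.955 4.334
v 2.805 0.75 2.787
v 3.894 0.772 4.053
v 3.146 0.889 2.491
v 4.235 0.91 3.757
f 2 1 4
f 2 4 3
f 4 1 5
f 4 5 3
f 5 1 6
f 5 6 3
f 6 1 7
f 6 7 3
f 7 1 8
f 7 8 3
f 8 1 9
f 8 9 3
f 9 1 10
f 9 10 3
f 10 1 11
f 10 11 3
f 11 1 12
f 11 12 3
f 12 1 13
f 12 13 3
f 13 1 14
f 13 14 3
f 14 1 15
f 14 15 3
f 15 1 16
f 15 16 3
f 16 1 17
f 16 17 3
f 17 1 18
f 17 18 3
f 18 1 2
f 18 2 3
f 20 19 23
f 20 23 21
f 21 23 24
f 21 24 22
f 23 19 25
f 23 25 24
f 24 25 26
f 24 26 22
f 25 19 27
f 25 27 26
f 26 27 28
f 26 28 22
f 27 19 29
f 27 29 28
f 28 29 30
f 28 30 22
f 29 19 31
f 29 31 30
f 30 31 32
f 30 32 22
f 31 19 33
f 31 33 32
f 32 33 34
f 32 34 22
f 33 19 35
f 33 35 34
f 34 35 36
f 34 36 22
f 35 19 37
f 35 37 36
f 36 37 38
f 36 38 22
f 37 19 39
f 37 39 38
f 38 39 40
f 38 40 22
f 39 19 41
f 39 41 40
f 40 41 42
f 40 42 22
f 41 19 43
f 41 43 42
f 42 43 44
f 42 44 22
f 43 19 20
f 43 20 44
f 44 20 21
f 44 21 22
f 45 56 50
f 45 50 46
f 45 46 52
f 45 52 55
f 45 55 56
f 46 50 54
f 50 56 49
f 56 55 47
f 55 52 51
f 52 46 53
f 48 54 49
f 48 49 47
f 48 47 51
f 48 51 53
f 48 53 54
f 49 54 50
f 47 49 56
f 51 47 55
f 53 51 52
f 54 53 46
f 58 57 61
f 58 61 59
f 59 61 62
f 59 62 60
f 61 57 63
f 61 63 62
f 62 63 64
f 62 64 60
f 63 57 65
f 63 65 64
f 64 65 66
f 64 66 60
f 65 57 67
f 65 67 66
f 66 67 68
f 66 68 60
f 67 57 69
f 67 69 68
f 68 69 70
f 68 70 60
f 69 57 71
f 69 71 70
f 70 71 72
f 70 72 60
f 71 57 73
f 71 73 72
f 72 73 74
f 72 74 60
f 73 57 75
f 73 75 74
f 74 75 76
f 74 76 60
f 75 57 58
f 75 58 76
f 76 58 59
f 76 59 60



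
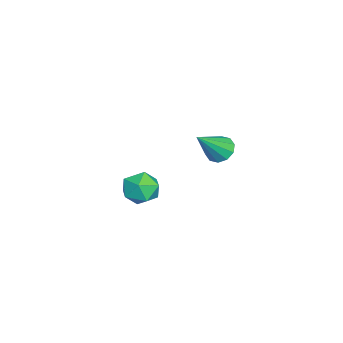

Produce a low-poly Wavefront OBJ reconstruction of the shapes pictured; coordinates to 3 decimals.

v 1.637 0.143 3.07
v 2.199 0.147 2.635
v 2.683 -0.683 4.41
v 2.201 0.522 2.863
v 1.988 0.752 3.171
v 1.642 0.749 3.439
v 1.293 0.515 3.567
v 1.076 0.138 3.504
v 1.074 -0.236 3.276
v 1.286 -0.466 2.968
v 1.633 -0.463 2.7
v 1.982 -0.229 2.572
v -1.176 -2.895 -1.444
v -0.56 -3.327 -2.086
v -2.18 -4.133 -1.574
v -1.564 -4.565 -2.216
v -1.307 -4.479 -1.265
v -0.687 -3.714 -1.185
v -2.053 -3.746 -2.475
v -1.433 -2.981 -2.395
v -1.103 -3.853 -2.723
v -0.641 -4.306 -1.975
v -2.099 -3.154 -1.685
v -1.637 -3.607 -0.937
f 2 1 4
f 2 4 3
f 4 1 5
f 4 5 3
f 5 1 6
f 5 6 3
f 6 1 7
f 6 7 3
f 7 1 8
f 7 8 3
f 8 1 9
f 8 9 3
f 9 1 10
f 9 10 3
f 10 1 11
f 10 11 3
f 11 1 12
f 11 12 3
f 12 1 2
f 12 2 3
f 13 24 18
f 13 18 14
f 13 14 20
f 13 20 23
f 13 23 24
f 14 18 22
f 18 24 17
f 24 23 15
f 23 20 19
f 20 14 21
f 16 22 17
f 16 17 15
f 16 15 19
f 16 19 21
f 16 21 22
f 17 22 18
f 15 17 24
f 19 15 23
f 21 19 20
f 22 21 14



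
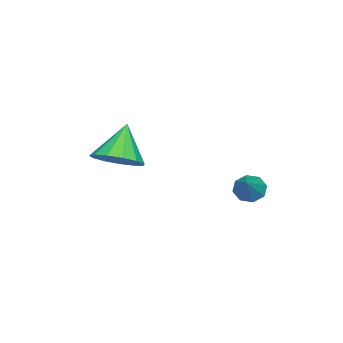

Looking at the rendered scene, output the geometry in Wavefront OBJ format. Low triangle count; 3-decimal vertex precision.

v -0.28 2.045 -1.057
v 0.041 2.311 -1.515
v 0.8 2.315 -0.143
v -0.232 2.621 -1.283
v -0.534 2.594 -0.918
v -0.687 2.245 -0.634
v -0.602 1.78 -0.598
v -0.328 1.47 -0.831
v -0.026 1.497 -1.196
v 0.127 1.846 -1.479
v 1.486 -2.253 0.299
v 2.135 -1.721 0.843
v 0.454 -2.347 1.621
v 1.789 -1.349 0.599
v 1.347 -1.264 0.26
v 0.949 -1.493 -0.067
v 0.722 -1.963 -0.277
v 0.737 -2.526 -0.305
v 0.99 -3.002 -0.141
v 1.401 -3.24 0.163
v 1.838 -3.165 0.509
v 2.164 -2.801 0.789
v 2.275 -2.262 0.914
f 2 1 4
f 2 4 3
f 4 1 5
f 4 5 3
f 5 1 6
f 5 6 3
f 6 1 7
f 6 7 3
f 7 1 8
f 7 8 3
f 8 1 9
f 8 9 3
f 9 1 10
f 9 10 3
f 10 1 2
f 10 2 3
f 12 11 14
f 12 14 13
f 14 11 15
f 14 15 13
f 15 11 16
f 15 16 13
f 16 11 17
f 16 17 13
f 17 11 18
f 17 18 13
f 18 11 19
f 18 19 13
f 19 11 20
f 19 20 13
f 20 11 21
f 20 21 13
f 21 11 22
f 21 22 13
f 22 11 23
f 22 23 13
f 23 11 12
f 23 12 13



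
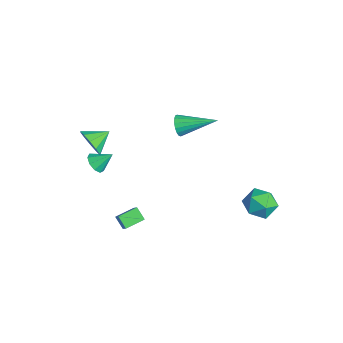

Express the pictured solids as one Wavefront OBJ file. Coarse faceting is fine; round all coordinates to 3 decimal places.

v 1.673 3.027 -1.41
v 2.46 3.543 -1.745
v 2.56 2.477 -0.175
v 3.347 2.993 -0.51
v 2.557 3.475 -0.133
v 2.009 3.815 -0.895
v 3.011 2.205 -1.025
v 2.463 2.545 -1.787
v 3.287 3.036 -1.507
v 3.006 3.82 -0.955
v 2.014 2.2 -0.965
v 1.733 2.984 -0.413
v -3.449 0.673 0.785
v -3.202 0.353 1.332
v -2.551 2.547 1.475
v -2.966 0.322 1.11
v -2.841 0.371 0.814
v -2.855 0.489 0.511
v -3.005 0.649 0.271
v -3.258 0.815 0.149
v -3.554 0.948 0.172
v -3.826 1.018 0.337
v -4.012 1.009 0.604
v -4.069 0.923 0.912
v -3.984 0.78 1.192
v -3.777 0.612 1.378
v -3.494 0.458 1.429
v 1.519 -4.008 -1.695
v 0.938 -4.216 -1.186
v 1.335 -2.966 -1.479
v 0.755 -3.174 -0.969
v 2.185 -4.046 -0.951
v 1.605 -4.254 -0.441
v 2.002 -3.004 -0.734
v 1.421 -3.212 -0.225
v -2.545 -4.424 1.775
v -2.014 -4.588 2.483
v -2.775 -3.316 2.205
v -1.7 -4.366 2.08
v -1.709 -4.167 1.561
v -2.037 -4.065 1.124
v -2.559 -4.101 0.935
v -3.076 -4.259 1.067
v -3.39 -4.481 1.47
v -3.38 -4.681 1.989
v -3.052 -4.782 2.426
v -2.53 -4.747 2.615
v -3.666 -3.845 -1.23
v -3.053 -4.105 -1.156
v -3.394 -2.995 -0.49
v -3.055 -3.804 -1.502
v -3.343 -3.522 -1.72
v -3.782 -3.392 -1.709
v -4.167 -3.473 -1.474
v -4.317 -3.729 -1.124
v -4.163 -4.039 -0.824
v -3.776 -4.259 -0.714
v -3.338 -4.285 -0.845
f 1 12 6
f 1 6 2
f 1 2 8
f 1 8 11
f 1 11 12
f 2 6 10
f 6 12 5
f 12 11 3
f 11 8 7
f 8 2 9
f 4 10 5
f 4 5 3
f 4 3 7
f 4 7 9
f 4 9 10
f 5 10 6
f 3 5 12
f 7 3 11
f 9 7 8
f 10 9 2
f 14 13 16
f 14 16 15
f 16 13 17
f 16 17 15
f 17 13 18
f 17 18 15
f 18 13 19
f 18 19 15
f 19 13 20
f 19 20 15
f 20 13 21
f 20 21 15
f 21 13 22
f 21 22 15
f 22 13 23
f 22 23 15
f 23 13 24
f 23 24 15
f 24 13 25
f 24 25 15
f 25 13 26
f 25 26 15
f 26 13 27
f 26 27 15
f 27 13 14
f 27 14 15
f 29 31 28
f 32 29 28
f 28 31 30
f 30 32 28
f 29 35 31
f 33 29 32
f 33 35 29
f 31 35 30
f 34 32 30
f 30 35 34
f 34 33 32
f 35 33 34
f 37 36 39
f 37 39 38
f 39 36 40
f 39 40 38
f 40 36 41
f 40 41 38
f 41 36 42
f 41 42 38
f 42 36 43
f 42 43 38
f 43 36 44
f 43 44 38
f 44 36 45
f 44 45 38
f 45 36 46
f 45 46 38
f 46 36 47
f 46 47 38
f 47 36 37
f 47 37 38
f 49 48 51
f 49 51 50
f 51 48 52
f 51 52 50
f 52 48 53
f 52 53 50
f 53 48 54
f 53 54 50
f 54 48 55
f 54 55 50
f 55 48 56
f 55 56 50
f 56 48 57
f 56 57 50
f 57 48 58
f 57 58 50
f 58 48 49
f 58 49 50



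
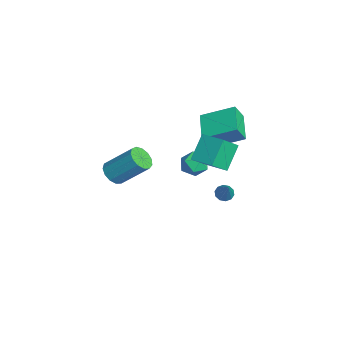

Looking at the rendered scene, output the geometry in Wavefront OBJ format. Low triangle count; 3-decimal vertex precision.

v 1.222 -2.728 0.268
v 1.95 -3.035 0.278
v 2.526 -1.619 1.762
v 1.798 -1.312 1.752
v 1.954 -2.713 -0.03
v 2.53 -1.298 1.454
v 1.725 -2.396 -0.243
v 2.301 -0.981 1.241
v 1.337 -2.185 -0.294
v 1.913 -0.769 1.19
v 0.912 -2.146 -0.167
v 1.488 -0.73 1.317
v 0.586 -2.291 0.099
v 1.162 -0.876 1.582
v 0.462 -2.575 0.418
v 1.037 -1.16 1.902
v 0.579 -2.908 0.69
v 1.155 -1.492 2.173
v 0.9 -3.183 0.828
v 1.476 -1.768 2.311
v 1.324 -3.314 0.788
v 1.9 -1.898 2.272
v 1.715 -3.259 0.583
v 2.291 -1.843 2.067
v -1.504 3.838 -4.569
v -1.068 3.825 -4.919
v -0.416 3.822 -3.211
v -1.143 4.157 -4.854
v -1.357 4.366 -4.681
v -1.627 4.374 -4.464
v -1.85 4.177 -4.287
v -1.941 3.851 -4.218
v -1.865 3.519 -4.283
v -1.652 3.309 -4.457
v -1.382 3.302 -4.673
v -1.159 3.499 -4.85
v -2.18 3.031 0.874
v -1.956 2.501 1.881
v -1.683 4.862 1.726
v -1.459 4.332 2.734
v -0.381 2.788 0.346
v -0.157 2.258 1.354
v 0.116 4.619 1.199
v 0.34 4.089 2.206
v -3.24 3.164 -2.696
v -2.55 2.678 -2.373
v -3.51 2.122 -3.687
v -2.82 1.636 -3.364
v -3.566 1.748 -2.866
v -3.399 2.392 -2.253
v -2.661 2.408 -3.807
v -2.494 3.052 -3.194
v -2.192 2.211 -3.06
v -2.751 1.803 -2.478
v -3.309 2.997 -3.582
v -3.868 2.589 -3
v 3.487 0.994 2.635
v 2.59 1.752 3.851
v 2.935 1.91 1.656
v 2.038 2.668 2.871
v 4.562 1.892 2.869
v 3.665 2.65 4.084
v 4.01 2.808 1.889
v 3.113 3.566 3.105
f 2 1 5
f 2 5 3
f 3 5 6
f 3 6 4
f 5 1 7
f 5 7 6
f 6 7 8
f 6 8 4
f 7 1 9
f 7 9 8
f 8 9 10
f 8 10 4
f 9 1 11
f 9 11 10
f 10 11 12
f 10 12 4
f 11 1 13
f 11 13 12
f 12 13 14
f 12 14 4
f 13 1 15
f 13 15 14
f 14 15 16
f 14 16 4
f 15 1 17
f 15 17 16
f 16 17 18
f 16 18 4
f 17 1 19
f 17 19 18
f 18 19 20
f 18 20 4
f 19 1 21
f 19 21 20
f 20 21 22
f 20 22 4
f 21 1 23
f 21 23 22
f 22 23 24
f 22 24 4
f 23 1 2
f 23 2 24
f 24 2 3
f 24 3 4
f 26 25 28
f 26 28 27
f 28 25 29
f 28 29 27
f 29 25 30
f 29 30 27
f 30 25 31
f 30 31 27
f 31 25 32
f 31 32 27
f 32 25 33
f 32 33 27
f 33 25 34
f 33 34 27
f 34 25 35
f 34 35 27
f 35 25 36
f 35 36 27
f 36 25 26
f 36 26 27
f 38 40 37
f 41 38 37
f 37 40 39
f 39 41 37
f 38 44 40
f 42 38 41
f 42 44 38
f 40 44 39
f 43 41 39
f 39 44 43
f 43 42 41
f 44 42 43
f 45 56 50
f 45 50 46
f 45 46 52
f 45 52 55
f 45 55 56
f 46 50 54
f 50 56 49
f 56 55 47
f 55 52 51
f 52 46 53
f 48 54 49
f 48 49 47
f 48 47 51
f 48 51 53
f 48 53 54
f 49 54 50
f 47 49 56
f 51 47 55
f 53 51 52
f 54 53 46
f 58 60 57
f 61 58 57
f 57 60 59
f 59 61 57
f 58 64 60
f 62 58 61
f 62 64 58
f 60 64 59
f 63 61 59
f 59 64 63
f 63 62 61
f 64 62 63



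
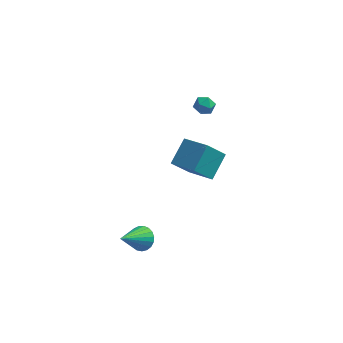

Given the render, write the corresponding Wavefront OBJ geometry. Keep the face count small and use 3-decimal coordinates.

v 0.012 2.724 -3.259
v -0.909 2.255 -2.105
v 0.528 4.049 -2.309
v -0.393 3.579 -1.154
v 1.413 1.681 -2.566
v 0.492 1.211 -1.411
v 1.929 3.005 -1.615
v 1.008 2.536 -0.461
v 0.519 2.158 4.058
v 1.009 2.484 3.833
v 0.791 1.356 3.487
v 1.281 1.682 3.262
v 1.275 1.499 3.866
v 1.107 1.995 4.218
v 0.693 1.845 3.102
v 0.525 2.341 3.454
v 1.117 2.291 3.242
v 1.477 2.077 3.714
v 0.323 1.763 3.606
v 0.683 1.549 4.078
v -1.533 -3.289 -2.907
v -1.226 -2.908 -2.338
v -2.387 -4.591 -1.573
v -1.5 -2.763 -2.373
v -1.78 -2.71 -2.499
v -2.018 -2.756 -2.696
v -2.171 -2.895 -2.93
v -2.214 -3.101 -3.159
v -2.14 -3.34 -3.345
v -1.961 -3.571 -3.455
v -1.707 -3.752 -3.47
v -1.424 -3.854 -3.388
v -1.16 -3.857 -3.223
v -0.96 -3.763 -3.003
v -0.859 -3.586 -2.766
v -0.875 -3.358 -2.554
v -1.005 -3.118 -2.403
f 2 4 1
f 5 2 1
f 1 4 3
f 3 5 1
f 2 8 4
f 6 2 5
f 6 8 2
f 4 8 3
f 7 5 3
f 3 8 7
f 7 6 5
f 8 6 7
f 9 20 14
f 9 14 10
f 9 10 16
f 9 16 19
f 9 19 20
f 10 14 18
f 14 20 13
f 20 19 11
f 19 16 15
f 16 10 17
f 12 18 13
f 12 13 11
f 12 11 15
f 12 15 17
f 12 17 18
f 13 18 14
f 11 13 20
f 15 11 19
f 17 15 16
f 18 17 10
f 22 21 24
f 22 24 23
f 24 21 25
f 24 25 23
f 25 21 26
f 25 26 23
f 26 21 27
f 26 27 23
f 27 21 28
f 27 28 23
f 28 21 29
f 28 29 23
f 29 21 30
f 29 30 23
f 30 21 31
f 30 31 23
f 31 21 32
f 31 32 23
f 32 21 33
f 32 33 23
f 33 21 34
f 33 34 23
f 34 21 35
f 34 35 23
f 35 21 36
f 35 36 23
f 36 21 37
f 36 37 23
f 37 21 22
f 37 22 23



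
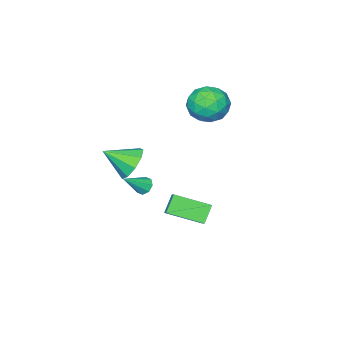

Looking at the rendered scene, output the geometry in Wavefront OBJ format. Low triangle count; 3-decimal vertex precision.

v -2.467 1.698 -3.537
v -2.021 2.268 -3.019
v -1.709 1.902 -4.417
v -1.262 2.473 -3.9
v -1.298 0.187 -2.88
v -0.851 0.758 -2.363
v -0.539 0.392 -3.761
v -0.093 0.962 -3.243
v -3.889 1.433 3.091
v -2.901 1.061 2.525
v -4.619 -0.361 2.995
v -3.631 -0.733 2.429
v -3.577 -0.416 3.584
v -3.125 0.693 3.643
v -4.395 0.007 1.877
v -3.943 1.116 1.936
v -3.213 0.18 1.774
v -2.707 -0.082 2.829
v -4.813 0.782 2.691
v -4.307 0.52 3.746
v -3.331 1.405 2.816
v -4.189 -0.705 2.704
v -4.157 -0.518 3.383
v -3.576 -0.737 3.05
v -3.463 1.188 3.474
v -2.882 0.969 3.141
v -3.279 0.101 3.763
v -4.638 -0.269 2.379
v -4.057 -0.488 2.046
v -3.944 1.437 2.47
v -3.363 1.218 2.137
v -4.241 0.599 1.757
v -2.933 0.668 2.042
v -3.362 -0.387 1.986
v -3.811 0.049 1.662
v -3.546 0.7 1.697
v -2.636 0.514 2.662
v -3.065 -0.541 2.606
v -3.034 -0.354 3.285
v -2.768 0.297 3.32
v -2.82 -0.004 2.221
v -4.455 1.241 2.914
v -4.884 0.186 2.858
v -4.752 0.403 2.2
v -4.486 1.054 2.235
v -4.158 1.087 3.534
v -4.587 0.032 3.478
v -3.974 -0 3.823
v -3.709 0.651 3.858
v -4.7 0.704 3.299
v 1.039 0.575 -0.858
v 1.344 0.397 -1.28
v 2.201 0.305 0.098
v 1.386 0.811 -1.214
v 1.225 1.087 -0.94
v 0.954 1.063 -0.618
v 0.733 0.754 -0.437
v 0.691 0.34 -0.503
v 0.853 0.064 -0.777
v 1.123 0.088 -1.099
v 2.145 0.891 1.462
v 2.725 1.681 1.778
v 3.095 -0.151 2.318
v 2.197 1.572 2.232
v 1.645 1.145 2.326
v 1.326 0.599 2.015
v 1.391 0.189 1.446
v 1.808 0.108 0.884
v 2.382 0.393 0.592
v 2.846 0.911 0.708
v 2.981 1.419 1.176
f 2 4 1
f 5 2 1
f 1 4 3
f 3 5 1
f 2 8 4
f 6 2 5
f 6 8 2
f 4 8 3
f 7 5 3
f 3 8 7
f 7 6 5
f 8 6 7
f 9 46 25
f 46 20 49
f 25 49 14
f 46 49 25
f 9 25 21
f 25 14 26
f 21 26 10
f 25 26 21
f 9 21 30
f 21 10 31
f 30 31 16
f 21 31 30
f 9 30 42
f 30 16 45
f 42 45 19
f 30 45 42
f 9 42 46
f 42 19 50
f 46 50 20
f 42 50 46
f 10 26 37
f 26 14 40
f 37 40 18
f 26 40 37
f 14 49 27
f 49 20 48
f 27 48 13
f 49 48 27
f 20 50 47
f 50 19 43
f 47 43 11
f 50 43 47
f 19 45 44
f 45 16 32
f 44 32 15
f 45 32 44
f 16 31 36
f 31 10 33
f 36 33 17
f 31 33 36
f 12 38 24
f 38 18 39
f 24 39 13
f 38 39 24
f 12 24 22
f 24 13 23
f 22 23 11
f 24 23 22
f 12 22 29
f 22 11 28
f 29 28 15
f 22 28 29
f 12 29 34
f 29 15 35
f 34 35 17
f 29 35 34
f 12 34 38
f 34 17 41
f 38 41 18
f 34 41 38
f 13 39 27
f 39 18 40
f 27 40 14
f 39 40 27
f 11 23 47
f 23 13 48
f 47 48 20
f 23 48 47
f 15 28 44
f 28 11 43
f 44 43 19
f 28 43 44
f 17 35 36
f 35 15 32
f 36 32 16
f 35 32 36
f 18 41 37
f 41 17 33
f 37 33 10
f 41 33 37
f 52 51 54
f 52 54 53
f 54 51 55
f 54 55 53
f 55 51 56
f 55 56 53
f 56 51 57
f 56 57 53
f 57 51 58
f 57 58 53
f 58 51 59
f 58 59 53
f 59 51 60
f 59 60 53
f 60 51 52
f 60 52 53
f 62 61 64
f 62 64 63
f 64 61 65
f 64 65 63
f 65 61 66
f 65 66 63
f 66 61 67
f 66 67 63
f 67 61 68
f 67 68 63
f 68 61 69
f 68 69 63
f 69 61 70
f 69 70 63
f 70 61 71
f 70 71 63
f 71 61 62
f 71 62 63



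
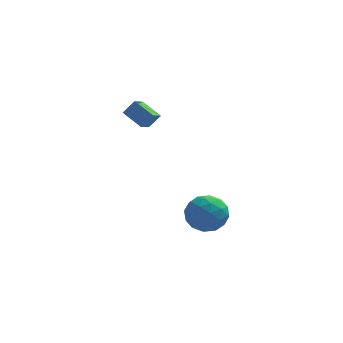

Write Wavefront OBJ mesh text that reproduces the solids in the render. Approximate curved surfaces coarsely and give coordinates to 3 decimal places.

v 0.256 0.968 -3.515
v 1.049 0.481 -3.933
v -0.409 -0.481 -3.087
v 0.384 -0.968 -3.505
v 0.513 -0.418 -2.656
v 0.924 0.478 -2.92
v -0.284 -0.478 -4.1
v 0.127 0.418 -4.364
v 0.715 -0.413 -4.294
v 1.208 -0.376 -3.402
v -0.568 0.376 -3.618
v -0.075 0.413 -2.726
v 0.711 0.851 -3.761
v -0.071 -0.851 -3.259
v 0.005 -0.528 -2.76
v 0.471 -0.814 -3.005
v 0.638 0.85 -3.166
v 1.104 0.563 -3.412
v 0.789 0.035 -2.662
v -0.464 -0.563 -3.608
v 0.002 -0.85 -3.854
v 0.169 0.814 -4.015
v 0.635 0.528 -4.26
v -0.149 -0.035 -4.358
v 0.98 0.04 -4.219
v 0.59 -0.811 -3.968
v 0.197 -0.523 -4.317
v 0.438 0.003 -4.473
v 1.27 0.062 -3.695
v 0.879 -0.79 -3.444
v 0.955 -0.466 -2.945
v 1.197 0.06 -3.1
v 1.074 -0.463 -3.907
v -0.239 0.79 -3.576
v -0.63 -0.062 -3.325
v -0.557 -0.06 -3.92
v -0.315 0.466 -4.075
v 0.05 0.811 -3.052
v -0.34 -0.04 -2.801
v 0.202 -0.003 -2.547
v 0.443 0.523 -2.703
v -0.434 0.463 -3.113
v -2.45 0.447 1.423
v -3.243 1.062 1.944
v -2.157 1.126 1.068
v -2.949 1.741 1.589
v -1.951 0.559 2.051
v -2.743 1.174 2.572
v -1.657 1.238 1.696
v -2.45 1.853 2.217
f 1 38 17
f 38 12 41
f 17 41 6
f 38 41 17
f 1 17 13
f 17 6 18
f 13 18 2
f 17 18 13
f 1 13 22
f 13 2 23
f 22 23 8
f 13 23 22
f 1 22 34
f 22 8 37
f 34 37 11
f 22 37 34
f 1 34 38
f 34 11 42
f 38 42 12
f 34 42 38
f 2 18 29
f 18 6 32
f 29 32 10
f 18 32 29
f 6 41 19
f 41 12 40
f 19 40 5
f 41 40 19
f 12 42 39
f 42 11 35
f 39 35 3
f 42 35 39
f 11 37 36
f 37 8 24
f 36 24 7
f 37 24 36
f 8 23 28
f 23 2 25
f 28 25 9
f 23 25 28
f 4 30 16
f 30 10 31
f 16 31 5
f 30 31 16
f 4 16 14
f 16 5 15
f 14 15 3
f 16 15 14
f 4 14 21
f 14 3 20
f 21 20 7
f 14 20 21
f 4 21 26
f 21 7 27
f 26 27 9
f 21 27 26
f 4 26 30
f 26 9 33
f 30 33 10
f 26 33 30
f 5 31 19
f 31 10 32
f 19 32 6
f 31 32 19
f 3 15 39
f 15 5 40
f 39 40 12
f 15 40 39
f 7 20 36
f 20 3 35
f 36 35 11
f 20 35 36
f 9 27 28
f 27 7 24
f 28 24 8
f 27 24 28
f 10 33 29
f 33 9 25
f 29 25 2
f 33 25 29
f 44 46 43
f 47 44 43
f 43 46 45
f 45 47 43
f 44 50 46
f 48 44 47
f 48 50 44
f 46 50 45
f 49 47 45
f 45 50 49
f 49 48 47
f 50 48 49

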